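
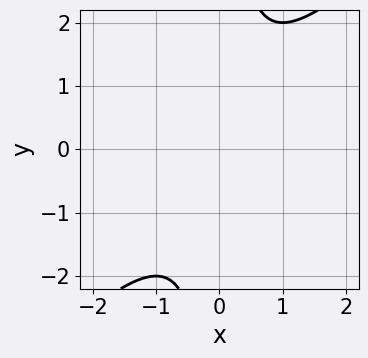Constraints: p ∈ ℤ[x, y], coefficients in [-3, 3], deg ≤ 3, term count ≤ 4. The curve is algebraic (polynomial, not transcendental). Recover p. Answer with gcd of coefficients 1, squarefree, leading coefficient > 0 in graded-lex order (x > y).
x^2 - x*y + 1

deg p = 2. No degree-1 curve has this shape.
Reading off the gridlines: no y-intercept at any integer in the box; it misses every integer gridline on the x-axis.
The integer polynomial consistent with all of this is the stated p.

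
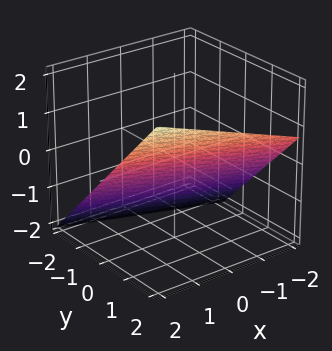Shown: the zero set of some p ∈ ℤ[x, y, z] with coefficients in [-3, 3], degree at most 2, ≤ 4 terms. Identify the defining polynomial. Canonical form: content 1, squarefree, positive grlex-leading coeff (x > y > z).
(a) The degree is 1 — the surface is flat (a plane).
(b) From the axis intercepts and sections: it crosses the x-axis at the gridline x = 2.
(c) The integer polynomial consistent with all of this is the stated p.

x + 3*y - 3*z - 2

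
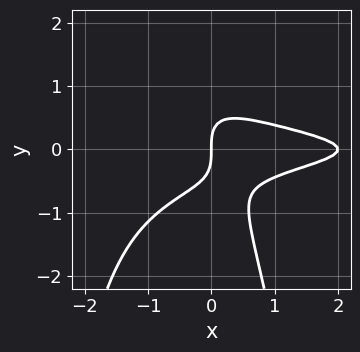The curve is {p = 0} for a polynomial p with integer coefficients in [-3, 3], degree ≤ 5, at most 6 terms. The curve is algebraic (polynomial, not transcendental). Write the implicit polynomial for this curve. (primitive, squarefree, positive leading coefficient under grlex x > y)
deg p = 4. No degree-3 curve has this shape.
From the axis intercepts and sections: among the integer gridlines, it crosses the x-axis at x ∈ {0, 2}; it meets the y-axis at y = 0 (among the integer gridlines).
Putting this together gives p.

3*x^2*y^2 + 3*x*y^2 + 2*y^3 + x^2 - 2*x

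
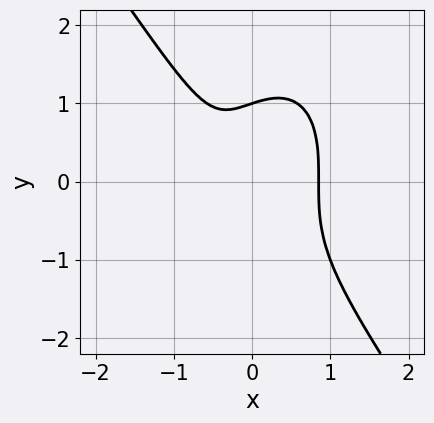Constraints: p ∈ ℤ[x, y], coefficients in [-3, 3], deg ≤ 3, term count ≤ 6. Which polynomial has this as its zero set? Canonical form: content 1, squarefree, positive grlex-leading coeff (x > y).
3*x^3 + y^3 - x - 1

1. deg p = 3. The shape is more complex than any degree-2 curve.
2. Checking where it meets the axes: one y-axis crossing is at y = 1.
3. Matching integer coefficients to the picture gives p.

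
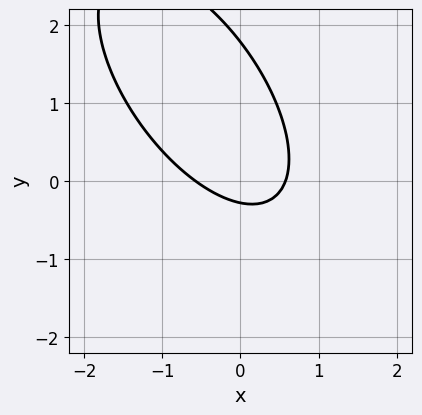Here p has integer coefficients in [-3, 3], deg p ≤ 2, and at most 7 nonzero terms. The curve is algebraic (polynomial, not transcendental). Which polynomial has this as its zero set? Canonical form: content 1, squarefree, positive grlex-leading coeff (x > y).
(a) Degree: a generic line meets the curve in up to 2 points, so deg p = 2.
(b) Solving for integer coefficients yields p as stated.

3*x^2 + 3*x*y + 2*y^2 - 3*y - 1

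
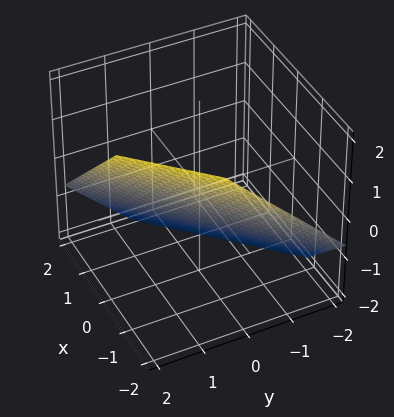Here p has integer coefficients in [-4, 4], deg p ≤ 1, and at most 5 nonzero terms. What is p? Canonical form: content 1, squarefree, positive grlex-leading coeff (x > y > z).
3*x - 3*y + 3*z + 2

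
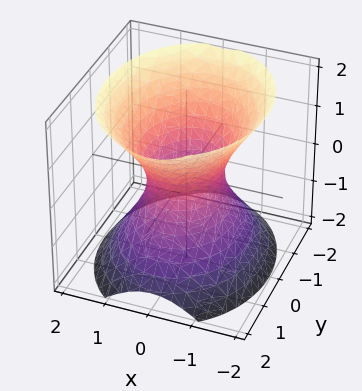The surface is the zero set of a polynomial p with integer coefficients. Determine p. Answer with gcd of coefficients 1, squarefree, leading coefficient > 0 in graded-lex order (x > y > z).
(a) deg p = 2. An hourglass — one-sheet hyperboloid; a quadric.
(b) Symmetries: it's symmetric under y → −y, forcing even powers of y; the z ↦ −z reflection is a symmetry, so z appears only in even powers; mirror symmetry x ↦ −x ⇒ only even powers of x.
(c) Observable constraints: the surface avoids every integer z-axis point in the box; the y-axis gridline crossings are at y ∈ {-1, 1}.
(d) Together with the visible shape, these determine p as stated.

3*x^2 + 2*y^2 - 2*z^2 - 2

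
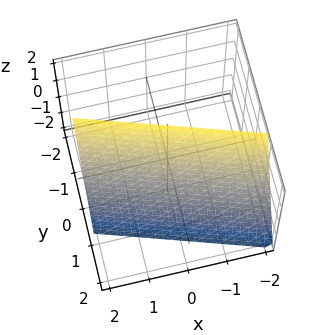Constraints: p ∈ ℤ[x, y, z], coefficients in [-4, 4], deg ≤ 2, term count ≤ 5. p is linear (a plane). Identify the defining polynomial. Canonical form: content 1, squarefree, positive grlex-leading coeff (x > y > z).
x + 3*y + z - 2

The degree is 1 — the surface is flat (a plane).
From the visible intercepts: it meets the x-axis at x = 2 (among the integer gridlines); it crosses the z-axis at the gridline z = 2.
Together with the visible shape, these determine p as stated.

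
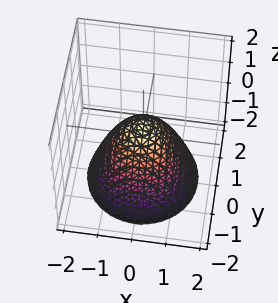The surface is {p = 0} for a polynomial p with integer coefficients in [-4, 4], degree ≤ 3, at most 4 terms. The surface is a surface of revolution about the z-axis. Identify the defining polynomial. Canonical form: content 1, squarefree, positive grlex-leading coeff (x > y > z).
(a) The degree is 2 — no degree-1 surface has this shape.
(b) By symmetry, the z-axis is an axis of rotation, so x and y enter only as x² + y².
(c) Checking where it meets the axes: a circular section at z = -1 has radius between 1 and 2.
(d) Fitting integer coefficients to these (and the overall shape) gives p.

2*x^2 + 2*y^2 + 2*z - 1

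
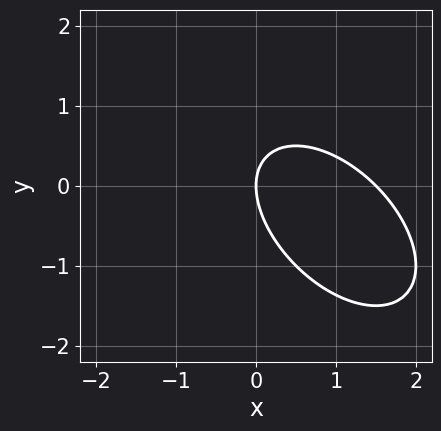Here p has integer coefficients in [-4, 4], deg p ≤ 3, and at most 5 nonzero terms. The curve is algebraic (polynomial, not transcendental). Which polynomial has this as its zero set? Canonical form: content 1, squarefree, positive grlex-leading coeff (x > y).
2*x^2 + 2*x*y + 2*y^2 - 3*x

(a) Degree: the shape is more complex than any degree-1 curve, so deg p = 2.
(b) Observable constraints: it meets the y-axis at y = 0 (among the integer gridlines); it crosses the x-axis at the gridline x = 0.
(c) Assembling these constraints gives the stated polynomial.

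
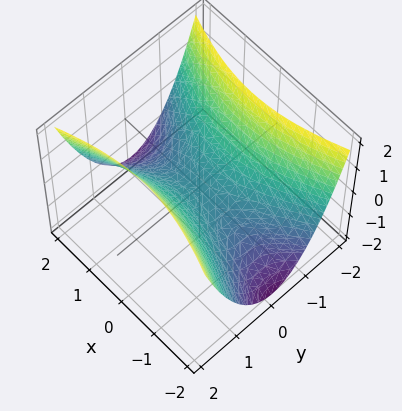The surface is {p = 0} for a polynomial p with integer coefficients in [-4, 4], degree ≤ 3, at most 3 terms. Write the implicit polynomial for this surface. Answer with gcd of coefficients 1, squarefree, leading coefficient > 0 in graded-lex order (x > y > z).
x^2 - 3*y^2 + 3*z

deg p = 2. A hyperbolic paraboloid; a quadric.
Symmetries: it's symmetric under y → −y, forcing even powers of y; the x ↦ −x reflection is a symmetry, so x appears only in even powers.
Against the integer gridlines: one y-axis crossing is at y = 0; one x-axis crossing is at x = 0; it meets the z-axis at z = 0 (among the integer gridlines).
Fitting integer coefficients to these (and the overall shape) gives p.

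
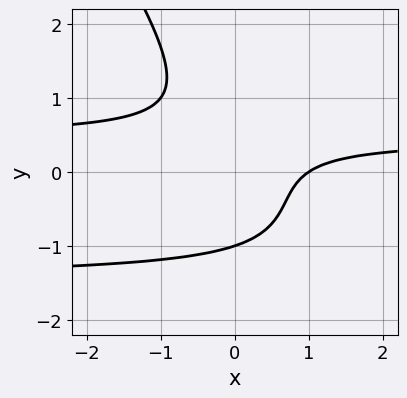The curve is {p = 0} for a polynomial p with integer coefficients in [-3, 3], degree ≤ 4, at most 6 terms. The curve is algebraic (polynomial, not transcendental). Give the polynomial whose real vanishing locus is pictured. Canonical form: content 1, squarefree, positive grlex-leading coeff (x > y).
3*x*y^2 + 2*y^3 + 3*x*y - 2*x + 2

First, deg p = 3.
Then, against the integer gridlines: one y-axis crossing is at y = -1; one x-axis crossing is at x = 1.
Finally, matching integer coefficients to the picture gives p.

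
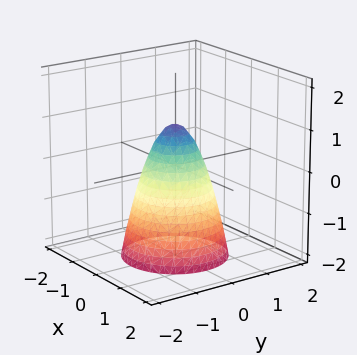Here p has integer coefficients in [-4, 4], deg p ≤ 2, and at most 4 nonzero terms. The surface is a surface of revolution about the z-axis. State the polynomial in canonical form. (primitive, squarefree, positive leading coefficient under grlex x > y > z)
2*x^2 + 2*y^2 + z - 1

1. The degree is 2 — no degree-1 surface has this shape.
2. Symmetry: the surface is invariant under rotation about z: p = q(x² + y², z).
3. Observable constraints: it crosses the z-axis at the gridline z = 1; a circular section at z = -1 has radius exactly 1.
4. Matching integer coefficients to the picture gives p.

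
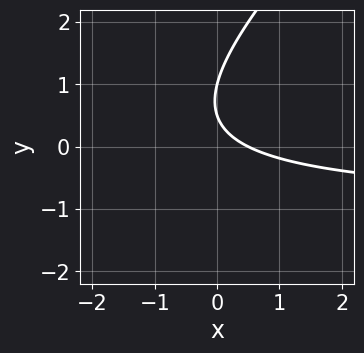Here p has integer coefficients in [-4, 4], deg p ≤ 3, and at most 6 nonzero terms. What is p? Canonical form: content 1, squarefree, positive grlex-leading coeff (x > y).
First, degree: the shape is more complex than any degree-1 curve, so deg p = 2.
Then, checking where it meets the axes: one y-axis crossing is at y = 1.
Finally, matching integer coefficients to the picture gives p.

2*x*y - 2*y^2 + 2*x + 3*y - 1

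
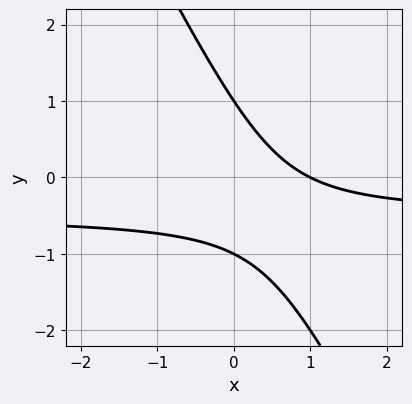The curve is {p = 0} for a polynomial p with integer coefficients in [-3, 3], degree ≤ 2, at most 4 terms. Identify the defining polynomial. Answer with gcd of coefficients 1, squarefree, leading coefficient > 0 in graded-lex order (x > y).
2*x*y + y^2 + x - 1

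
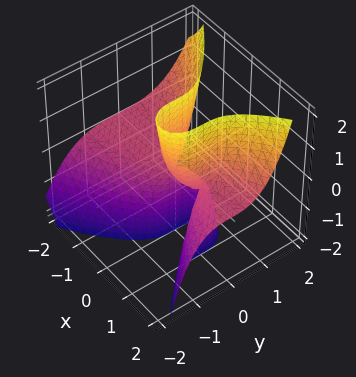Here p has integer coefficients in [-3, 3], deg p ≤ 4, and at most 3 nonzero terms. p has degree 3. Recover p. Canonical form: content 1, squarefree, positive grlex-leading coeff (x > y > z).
x^2*z - y^3 - x*z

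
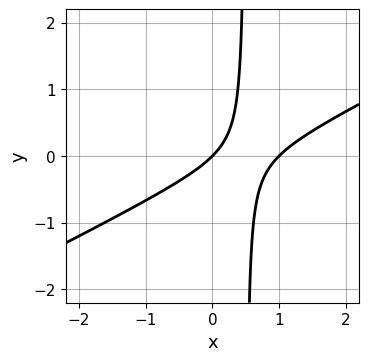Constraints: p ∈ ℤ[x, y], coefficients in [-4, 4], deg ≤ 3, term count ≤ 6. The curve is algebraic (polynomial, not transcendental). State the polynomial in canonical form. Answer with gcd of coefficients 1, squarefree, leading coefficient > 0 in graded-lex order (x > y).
1. The degree is 2 — no degree-1 curve has this shape.
2. From the visible intercepts: one y-axis crossing is at y = 0; the x-axis gridline crossings are at x ∈ {0, 1}.
3. Putting this together gives p.

x^2 - 2*x*y - x + y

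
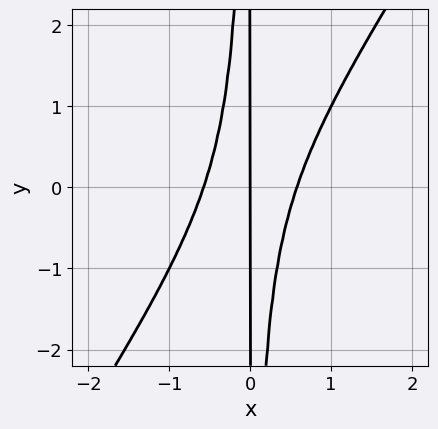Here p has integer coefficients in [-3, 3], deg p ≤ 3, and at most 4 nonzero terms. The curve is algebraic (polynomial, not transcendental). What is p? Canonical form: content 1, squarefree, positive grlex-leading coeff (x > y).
3*x^3 - 2*x^2*y - x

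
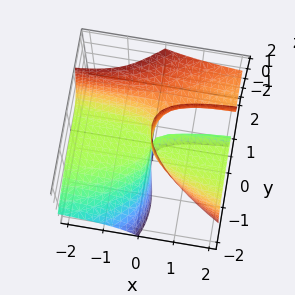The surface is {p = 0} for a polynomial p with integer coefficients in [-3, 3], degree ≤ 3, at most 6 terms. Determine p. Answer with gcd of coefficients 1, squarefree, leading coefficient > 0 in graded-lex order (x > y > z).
(a) The degree is 3 — a generic line meets the surface in up to 3 points.
(b) Checking where it meets the axes: it meets the y-axis at y = 0 (among the integer gridlines); every point of the x-axis in the box is on the surface.
(c) Putting this together gives p. Check: (0, 0, 1) on the z-axis lies on the surface, and p(0, 0, 1) = 0. ✓

3*x*y*z - 2*y^3 + 2*y^2*z - 3*x*z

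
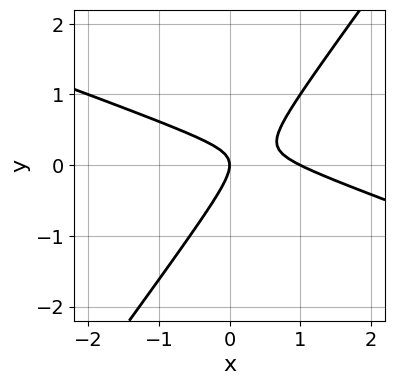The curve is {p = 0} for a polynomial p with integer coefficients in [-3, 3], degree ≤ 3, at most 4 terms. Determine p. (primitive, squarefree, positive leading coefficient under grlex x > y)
x^2 + 2*x*y - 2*y^2 - x

1. The degree is 2 — a generic line meets the curve in up to 2 points.
2. From the axis intercepts and sections: one y-axis crossing is at y = 0; among the integer gridlines, it crosses the x-axis at x ∈ {0, 1}.
3. The integer polynomial consistent with all of this is the stated p.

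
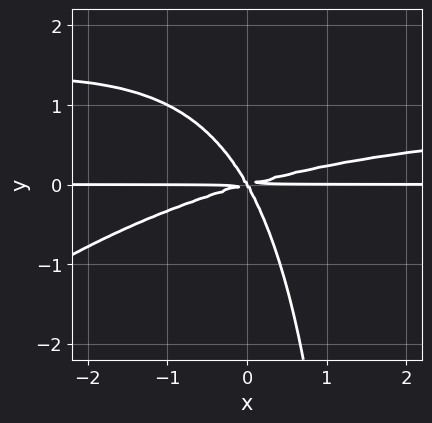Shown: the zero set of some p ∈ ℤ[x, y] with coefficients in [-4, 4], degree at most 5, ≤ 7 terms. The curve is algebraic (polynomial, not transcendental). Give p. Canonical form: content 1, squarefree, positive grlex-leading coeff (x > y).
x^2*y^2 - x*y^3 - x^2*y + 3*x*y^2 + 2*y^3

deg p = 4.
Observable constraints: it meets the y-axis at y = 0 (among the integer gridlines); every point of the x-axis in the box is on the curve.
Matching integer coefficients to the picture gives p.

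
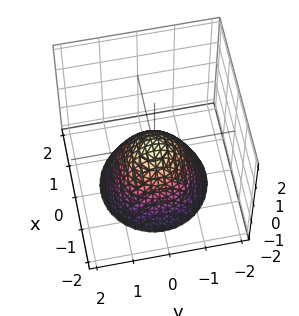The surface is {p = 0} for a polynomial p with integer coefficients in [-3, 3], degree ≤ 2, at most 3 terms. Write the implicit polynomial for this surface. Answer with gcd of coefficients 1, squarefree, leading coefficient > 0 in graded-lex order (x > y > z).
Degree: a paraboloid; a quadric, so deg p = 2.
Symmetries: rotational symmetry about the z-axis ⇒ p depends on x, y only through x² + y².
Observable constraints: a circular section at z = -2 has radius between 1 and 2; it crosses the y-axis at the gridline y = 0; it crosses the z-axis at the gridline z = 0; one x-axis crossing is at x = 0.
Fitting integer coefficients to these (and the overall shape) gives p.

x^2 + y^2 + z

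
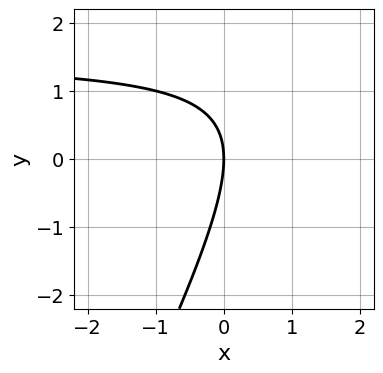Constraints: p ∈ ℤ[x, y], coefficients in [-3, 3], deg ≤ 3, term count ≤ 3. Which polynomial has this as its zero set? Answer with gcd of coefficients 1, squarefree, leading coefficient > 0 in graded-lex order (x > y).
(a) Degree: no degree-1 curve has this shape, so deg p = 2.
(b) Observable constraints: it meets the y-axis at y = 0 (among the integer gridlines); one x-axis crossing is at x = 0.
(c) Solving for integer coefficients yields p as stated.

2*x*y - y^2 - 3*x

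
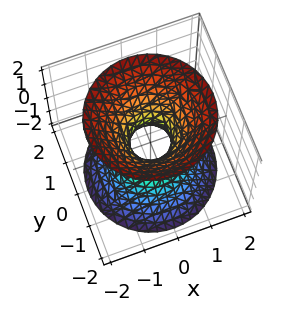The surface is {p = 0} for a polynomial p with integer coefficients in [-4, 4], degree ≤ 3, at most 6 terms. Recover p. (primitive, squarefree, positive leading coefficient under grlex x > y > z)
3*x^2 + 3*y^2 - 2*z^2 - 1

1. Degree: one connected sheet with a waist; a quadric, so deg p = 2.
2. Symmetries: it's symmetric under z → −z, forcing even powers of z; every cross-section ⟂ z is a circle, so x, y appear only via x² + y².
3. From the visible intercepts: no z-intercept at any integer in the box; a circular section at z = -2 has radius between 1 and 2.
4. Fitting integer coefficients to these (and the overall shape) gives p.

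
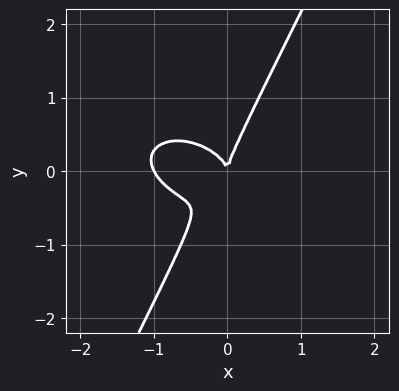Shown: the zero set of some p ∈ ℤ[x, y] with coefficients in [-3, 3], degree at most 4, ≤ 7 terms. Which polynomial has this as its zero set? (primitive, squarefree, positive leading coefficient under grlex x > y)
deg p = 3. No degree-2 curve has this shape.
Observable constraints: one y-axis crossing is at y = 0; among the integer gridlines, it crosses the x-axis at x ∈ {-1, 0}.
Matching integer coefficients to the picture gives p.

2*x^3 + x^2*y + 3*x*y^2 - 2*y^3 + 2*x^2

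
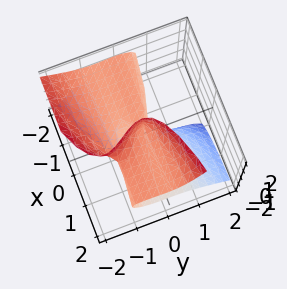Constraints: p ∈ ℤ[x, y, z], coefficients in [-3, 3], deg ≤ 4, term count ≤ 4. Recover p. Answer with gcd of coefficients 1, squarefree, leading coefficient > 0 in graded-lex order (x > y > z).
x*z^2 - y^3 - y^2*z - x*z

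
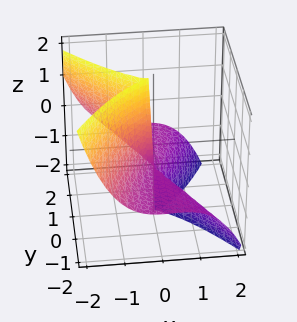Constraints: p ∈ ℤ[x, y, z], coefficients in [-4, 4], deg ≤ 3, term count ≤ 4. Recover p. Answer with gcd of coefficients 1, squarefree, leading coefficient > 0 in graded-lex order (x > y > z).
3*x^3 + x^2*y + 3*y^2*z + 2*y^2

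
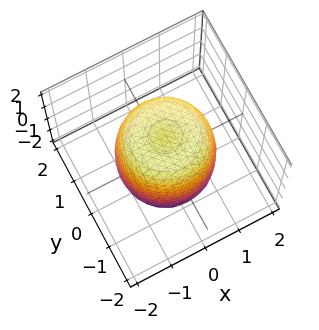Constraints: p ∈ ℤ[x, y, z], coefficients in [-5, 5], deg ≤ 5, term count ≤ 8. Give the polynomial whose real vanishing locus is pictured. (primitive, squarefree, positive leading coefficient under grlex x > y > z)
2*x^4 + 4*x^2*y^2 + 2*y^4 - 2*x^2 - 2*y^2 + z^2 - 2

First, the degree is 4 — no degree-3 surface has this shape.
Then, symmetry: the surface is invariant under rotation about z: p = q(x² + y², z).
Then, observable constraints: a circular section at z = 1 has radius between 1 and 2.
Finally, assembling these constraints gives the stated polynomial.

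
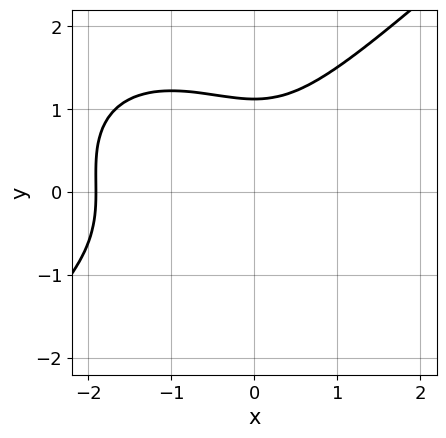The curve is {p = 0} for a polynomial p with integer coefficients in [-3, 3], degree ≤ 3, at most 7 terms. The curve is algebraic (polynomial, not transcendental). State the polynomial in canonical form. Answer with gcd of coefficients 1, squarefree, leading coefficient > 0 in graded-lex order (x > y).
2*x^3 - 3*y^3 + 3*x^2 + y^2 + 3

First, the degree is 3 — the shape is more complex than any degree-2 curve.
Finally, solving for integer coefficients yields p as stated.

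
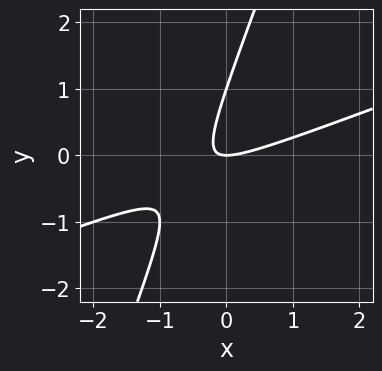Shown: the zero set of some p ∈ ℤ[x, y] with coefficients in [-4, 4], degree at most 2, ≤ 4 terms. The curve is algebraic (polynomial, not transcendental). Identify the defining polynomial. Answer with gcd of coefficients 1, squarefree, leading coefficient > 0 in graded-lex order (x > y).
x^2 - 3*x*y + y^2 - y

(a) The degree is 2 — no degree-1 curve has this shape.
(b) Against the integer gridlines: among the integer gridlines, it crosses the y-axis at y ∈ {0, 1}; it meets the x-axis at x = 0 (among the integer gridlines).
(c) Solving for integer coefficients yields p as stated.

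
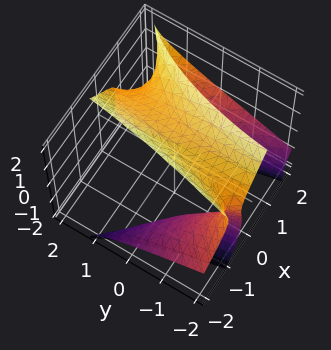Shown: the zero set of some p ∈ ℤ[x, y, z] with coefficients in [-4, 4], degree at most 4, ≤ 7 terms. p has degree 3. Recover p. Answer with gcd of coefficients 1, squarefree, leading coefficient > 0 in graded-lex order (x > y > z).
x^3 - 3*x^2*z + z^3 + 3*x*y - 3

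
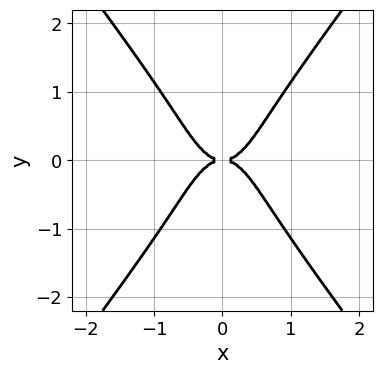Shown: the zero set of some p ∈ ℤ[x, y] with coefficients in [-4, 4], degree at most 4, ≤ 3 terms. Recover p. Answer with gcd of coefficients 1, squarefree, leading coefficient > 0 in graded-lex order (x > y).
3*x^4 - y^4 - y^2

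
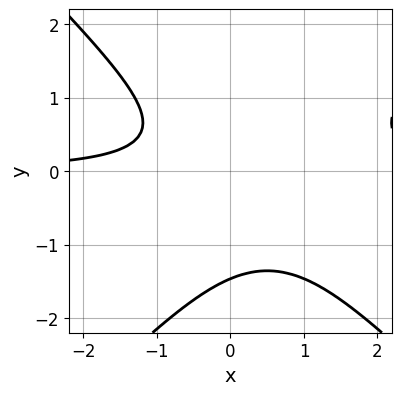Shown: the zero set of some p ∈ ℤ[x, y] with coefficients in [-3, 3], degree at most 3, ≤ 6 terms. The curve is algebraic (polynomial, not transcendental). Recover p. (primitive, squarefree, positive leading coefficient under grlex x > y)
x^2*y - y^3 - x*y - y^2 - 1

(a) Degree: no degree-2 curve has this shape, so deg p = 3.
(b) From the visible intercepts: it misses every integer gridline on the x-axis.
(c) The integer polynomial consistent with all of this is the stated p.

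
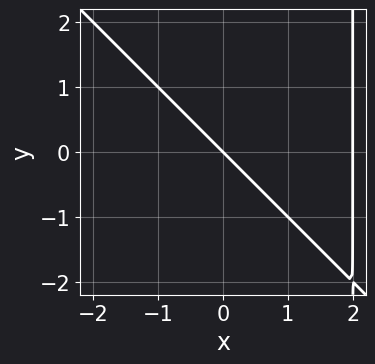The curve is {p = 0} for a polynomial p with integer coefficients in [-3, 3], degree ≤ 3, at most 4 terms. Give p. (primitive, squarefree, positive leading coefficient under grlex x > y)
x^2 + x*y - 2*x - 2*y

deg p = 2. No degree-1 curve has this shape.
From the axis intercepts and sections: it meets the y-axis at y = 0 (among the integer gridlines); among the integer gridlines, it crosses the x-axis at x ∈ {0, 2}.
Together with the visible shape, these determine p as stated.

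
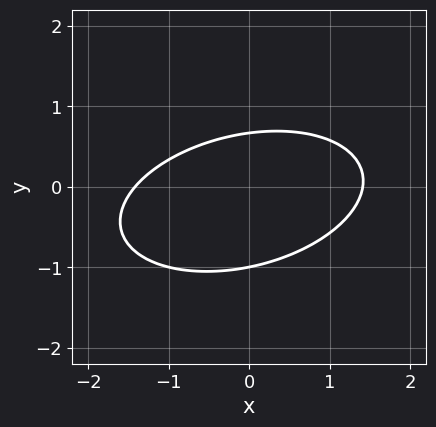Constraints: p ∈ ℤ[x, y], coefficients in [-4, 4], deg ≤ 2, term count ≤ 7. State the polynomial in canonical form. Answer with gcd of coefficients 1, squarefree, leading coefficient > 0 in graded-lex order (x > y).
1. Degree: a generic line meets the curve in up to 2 points, so deg p = 2.
2. Reading off the gridlines: it crosses the y-axis at the gridline y = -1.
3. Fitting integer coefficients to these (and the overall shape) gives p.

x^2 - x*y + 3*y^2 + y - 2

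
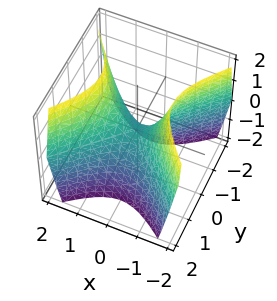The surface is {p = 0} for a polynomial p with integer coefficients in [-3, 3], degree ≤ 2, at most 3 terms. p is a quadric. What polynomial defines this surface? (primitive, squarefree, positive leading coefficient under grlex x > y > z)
1. The degree is 2 — a hyperbolic paraboloid; a quadric.
2. Symmetries: the x ↦ −x reflection is a symmetry, so x appears only in even powers; mirror symmetry y ↦ −y ⇒ only even powers of y.
3. Checking where it meets the axes: it meets the x-axis at x = 0 (among the integer gridlines); it meets the z-axis at z = 0 (among the integer gridlines).
4. Together with the visible shape, these determine p as stated.

3*x^2 - 3*y^2 - 2*z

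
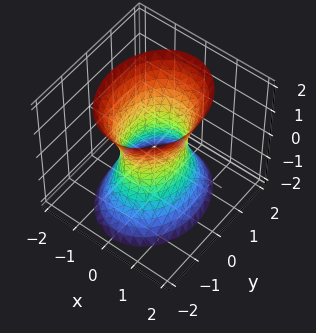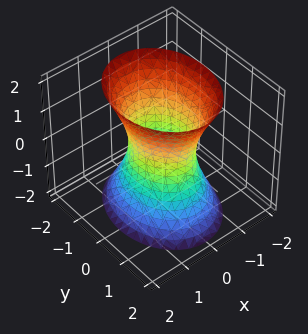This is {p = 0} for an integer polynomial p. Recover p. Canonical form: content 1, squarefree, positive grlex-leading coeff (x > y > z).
First, degree: one connected sheet with a waist; a quadric, so deg p = 2.
Then, symmetries: it's symmetric under y → −y, forcing even powers of y; mirror symmetry x ↦ −x ⇒ only even powers of x; mirror symmetry z ↦ −z ⇒ only even powers of z.
Then, checking where it meets the axes: the surface avoids every integer z-axis point in the box; among the integer gridlines, it crosses the y-axis at y ∈ {-1, 1}.
Finally, solving for integer coefficients yields p as stated.

3*x^2 + 2*y^2 - z^2 - 2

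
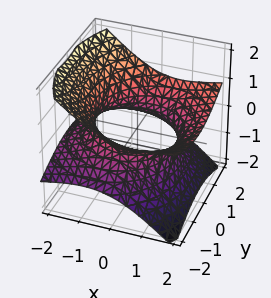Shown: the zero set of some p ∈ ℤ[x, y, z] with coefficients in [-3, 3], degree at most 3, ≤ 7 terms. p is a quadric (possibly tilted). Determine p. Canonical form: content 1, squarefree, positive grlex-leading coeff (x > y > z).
x^2 - 2*x*z + y^2 - 3*z^2 - 2

1. deg p = 2. No degree-1 surface has this shape.
2. Observable constraints: it misses every integer gridline on the z-axis.
3. These observations pin down the coefficients.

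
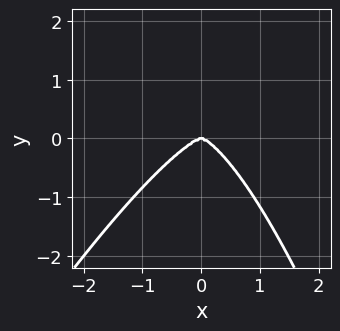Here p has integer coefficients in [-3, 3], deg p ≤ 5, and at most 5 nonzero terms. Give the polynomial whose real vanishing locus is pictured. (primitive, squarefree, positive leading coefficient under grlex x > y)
First, deg p = 4.
Next, observable constraints: it crosses the y-axis at the gridline y = 0; one x-axis crossing is at x = 0.
Finally, fitting integer coefficients to these (and the overall shape) gives p.

2*x^4 - x^3*y + 2*y^3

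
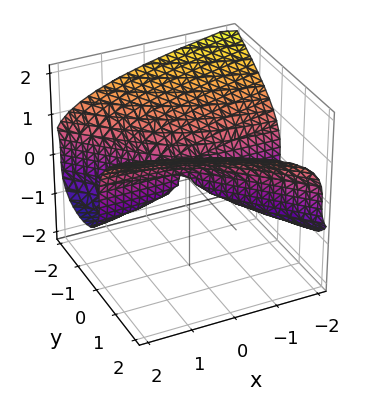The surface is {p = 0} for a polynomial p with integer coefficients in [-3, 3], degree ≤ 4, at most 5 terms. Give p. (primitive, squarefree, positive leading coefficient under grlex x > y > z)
(a) Degree: the shape is more complex than any degree-2 surface, so deg p = 3.
(b) Checking where it meets the axes: it crosses the y-axis at the gridline y = 0; every point of the x-axis in the box is on the surface; one z-axis crossing is at z = 0.
(c) These observations pin down the coefficients.

z^3 - x*y - y^2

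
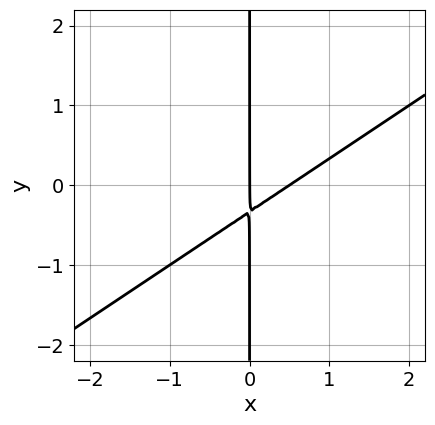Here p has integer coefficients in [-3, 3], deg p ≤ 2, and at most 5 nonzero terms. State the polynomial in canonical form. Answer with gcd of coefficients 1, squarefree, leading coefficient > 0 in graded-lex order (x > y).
2*x^2 - 3*x*y - x

(a) Degree: no degree-1 curve has this shape, so deg p = 2.
(b) Checking where it meets the axes: the visible y-axis segment lies entirely on the curve; it crosses the x-axis at the gridline x = 0.
(c) Fitting integer coefficients to these (and the overall shape) gives p.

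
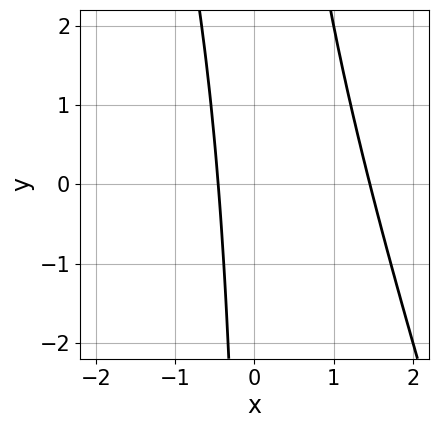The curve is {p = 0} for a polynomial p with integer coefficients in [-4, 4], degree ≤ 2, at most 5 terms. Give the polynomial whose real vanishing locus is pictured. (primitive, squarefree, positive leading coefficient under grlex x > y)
1. The degree is 2 — no degree-1 curve has this shape.
2. Reading off the gridlines: it misses every integer gridline on the y-axis.
3. Solving for integer coefficients yields p as stated.

3*x^2 + x*y - 3*x - 2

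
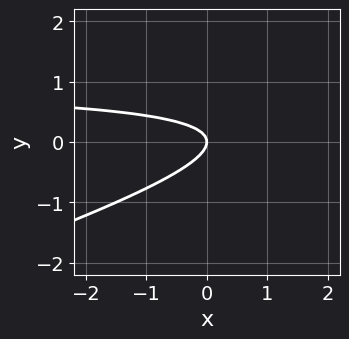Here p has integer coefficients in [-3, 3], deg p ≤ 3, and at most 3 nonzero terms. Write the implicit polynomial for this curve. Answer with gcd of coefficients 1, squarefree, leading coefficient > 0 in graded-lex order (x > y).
x*y - 3*y^2 - x

deg p = 2.
Against the integer gridlines: it crosses the y-axis at the gridline y = 0; it crosses the x-axis at the gridline x = 0.
These observations pin down the coefficients.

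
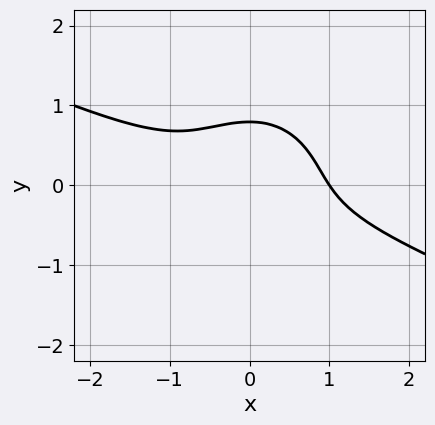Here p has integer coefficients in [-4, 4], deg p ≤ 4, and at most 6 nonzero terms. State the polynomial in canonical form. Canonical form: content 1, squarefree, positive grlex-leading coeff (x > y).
x^3 + 2*x^2*y + 2*y^3 - 1

First, deg p = 3. No degree-2 curve has this shape.
Next, checking where it meets the axes: it crosses the x-axis at the gridline x = 1.
Finally, matching integer coefficients to the picture gives p.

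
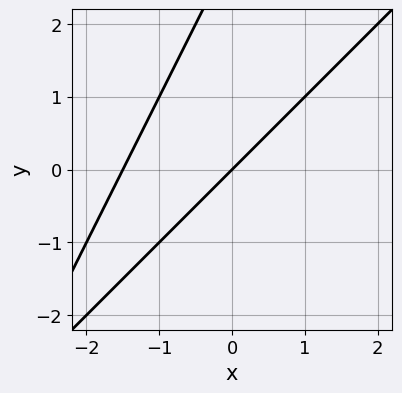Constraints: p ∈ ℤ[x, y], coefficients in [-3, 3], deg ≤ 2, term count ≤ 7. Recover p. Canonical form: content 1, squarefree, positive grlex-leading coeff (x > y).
1. Degree: the shape is more complex than any degree-1 curve, so deg p = 2.
2. Checking where it meets the axes: one x-axis crossing is at x = 0; one y-axis crossing is at y = 0.
3. Together with the visible shape, these determine p as stated.

2*x^2 - 3*x*y + y^2 + 3*x - 3*y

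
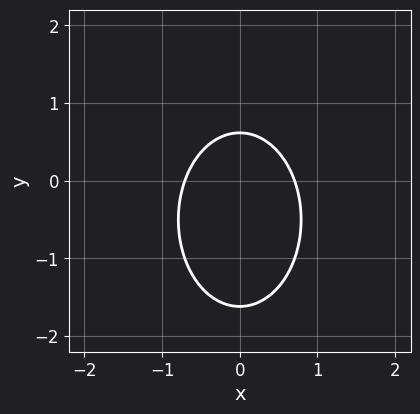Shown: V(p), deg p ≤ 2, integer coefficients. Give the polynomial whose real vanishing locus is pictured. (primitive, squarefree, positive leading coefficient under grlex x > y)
2*x^2 + y^2 + y - 1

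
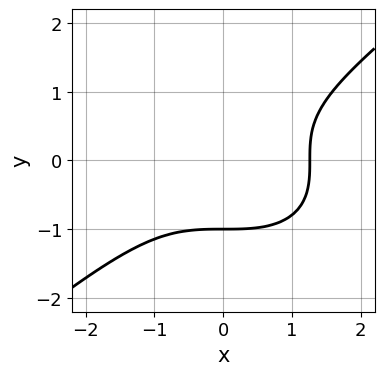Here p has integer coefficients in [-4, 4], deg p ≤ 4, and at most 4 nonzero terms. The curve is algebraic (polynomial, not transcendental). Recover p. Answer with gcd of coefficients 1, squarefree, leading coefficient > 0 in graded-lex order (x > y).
x^3 - 2*y^3 - 2

The degree is 3 — the shape is more complex than any degree-2 curve.
Reading off the gridlines: one y-axis crossing is at y = -1.
Putting this together gives p.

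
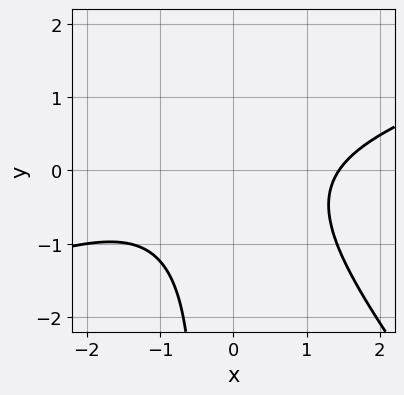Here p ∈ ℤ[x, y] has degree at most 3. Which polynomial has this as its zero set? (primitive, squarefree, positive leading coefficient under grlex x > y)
1. The degree is 3 — a generic line meets the curve in up to 3 points.
2. Observable constraints: it misses every integer gridline on the y-axis.
3. Putting this together gives p.

x^3 - 2*x^2*y - 2*x*y^2 - y^2 - 3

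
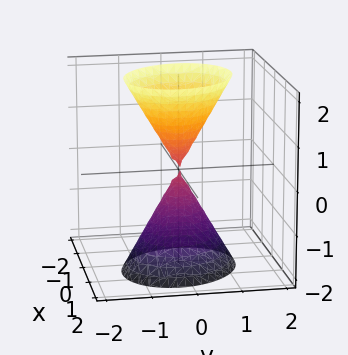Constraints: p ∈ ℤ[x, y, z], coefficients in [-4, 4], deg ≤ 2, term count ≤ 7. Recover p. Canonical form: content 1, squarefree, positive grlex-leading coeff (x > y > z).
The picture has 2 separate pieces. They look like related sheets of one shape, so recover p as a whole.
deg p = 2. The shape is more complex than any degree-1 surface.
Against the integer gridlines: one y-axis crossing is at y = 0; one z-axis crossing is at z = 0; it meets the x-axis at x = 0 (among the integer gridlines).
These observations pin down the coefficients.

3*x^2 + x*y + x*z + 3*y^2 - z^2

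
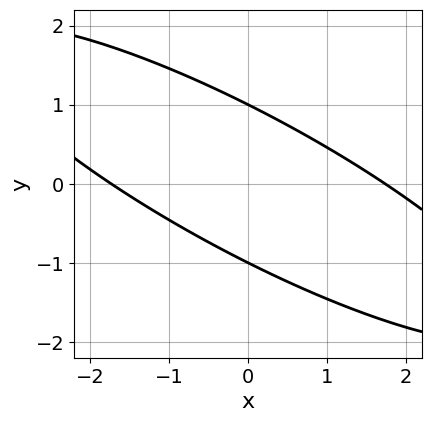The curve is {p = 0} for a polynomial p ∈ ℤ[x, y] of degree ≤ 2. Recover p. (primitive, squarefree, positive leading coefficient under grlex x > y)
deg p = 2. No degree-1 curve has this shape.
From the axis intercepts and sections: among the integer gridlines, it crosses the y-axis at y ∈ {-1, 1}.
Matching integer coefficients to the picture gives p.

x^2 + 3*x*y + 3*y^2 - 3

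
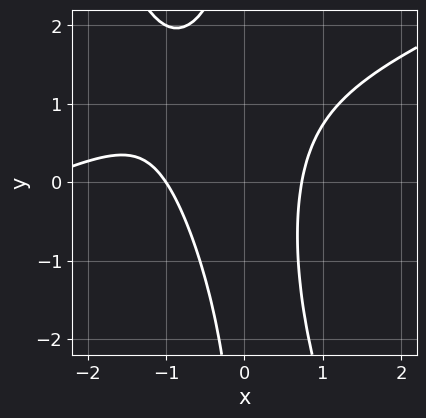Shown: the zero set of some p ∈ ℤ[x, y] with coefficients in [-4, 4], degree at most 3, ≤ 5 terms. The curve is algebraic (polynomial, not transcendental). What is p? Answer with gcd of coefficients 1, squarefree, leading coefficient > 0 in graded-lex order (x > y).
x^3 - 2*x^2*y - x*y^2 + 3*x^2 - 2

(a) The degree is 3 — no degree-2 curve has this shape.
(b) From the visible intercepts: one x-axis crossing is at x = -1; no y-intercept at any integer in the box.
(c) Solving for integer coefficients yields p as stated.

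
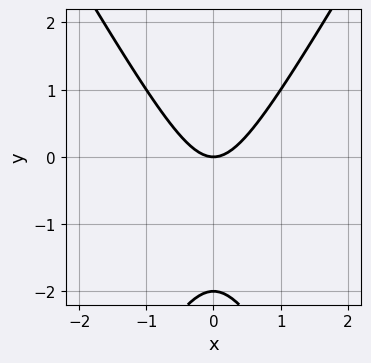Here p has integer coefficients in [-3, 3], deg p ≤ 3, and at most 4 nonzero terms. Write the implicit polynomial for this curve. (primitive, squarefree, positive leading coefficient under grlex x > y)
3*x^2 - y^2 - 2*y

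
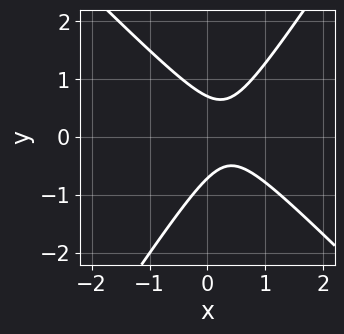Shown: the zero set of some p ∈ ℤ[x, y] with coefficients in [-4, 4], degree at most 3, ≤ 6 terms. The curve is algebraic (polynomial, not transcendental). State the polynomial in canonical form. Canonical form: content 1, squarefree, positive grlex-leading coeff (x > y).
3*x^2 + x*y - 2*y^2 - 2*x + 1

First, the degree is 2 — no degree-1 curve has this shape.
Next, against the integer gridlines: no x-intercept at any integer in the box.
Finally, these observations pin down the coefficients.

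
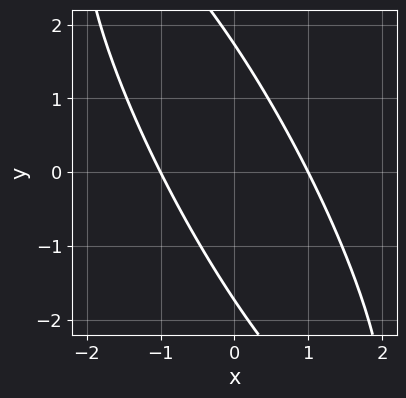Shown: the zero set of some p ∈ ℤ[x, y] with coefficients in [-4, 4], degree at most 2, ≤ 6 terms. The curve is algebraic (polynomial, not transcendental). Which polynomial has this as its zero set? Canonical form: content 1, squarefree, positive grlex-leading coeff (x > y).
3*x^2 + 3*x*y + y^2 - 3

(a) The degree is 2 — a generic line meets the curve in up to 2 points.
(b) From the axis intercepts and sections: among the integer gridlines, it crosses the x-axis at x ∈ {-1, 1}.
(c) Putting this together gives p.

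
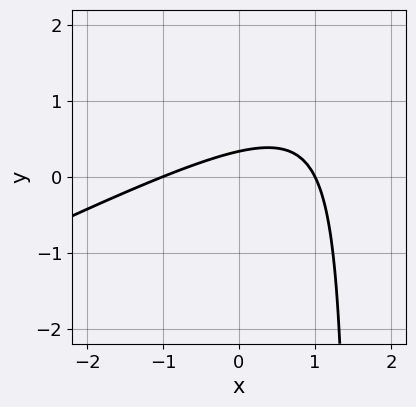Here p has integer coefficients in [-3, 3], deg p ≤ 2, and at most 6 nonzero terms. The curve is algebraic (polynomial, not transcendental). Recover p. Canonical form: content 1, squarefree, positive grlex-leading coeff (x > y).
x^2 - 2*x*y + 3*y - 1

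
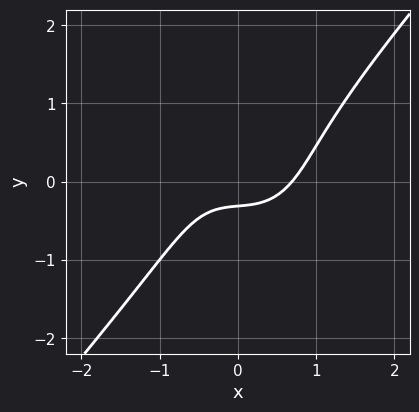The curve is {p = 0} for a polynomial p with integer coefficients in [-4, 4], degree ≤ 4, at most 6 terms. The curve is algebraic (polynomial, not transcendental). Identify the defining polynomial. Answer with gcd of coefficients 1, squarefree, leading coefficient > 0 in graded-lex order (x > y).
1. deg p = 3. The shape is more complex than any degree-2 curve.
2. Solving for integer coefficients yields p as stated.

3*x^3 - 2*y^3 - x*y - 3*y - 1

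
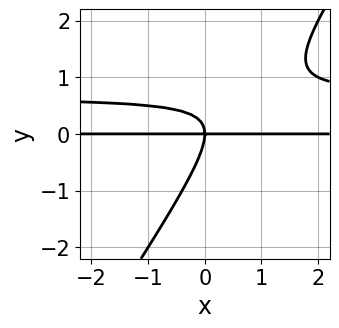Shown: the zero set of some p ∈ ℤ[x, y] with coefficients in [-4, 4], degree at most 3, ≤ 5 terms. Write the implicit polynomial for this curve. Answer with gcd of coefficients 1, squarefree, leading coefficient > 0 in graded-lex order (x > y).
deg p = 3. No degree-2 curve has this shape.
Checking where it meets the axes: it meets the y-axis at y = 0 (among the integer gridlines); the visible x-axis segment lies entirely on the curve.
Assembling these constraints gives the stated polynomial.

3*x*y^2 - 2*y^3 - 2*x*y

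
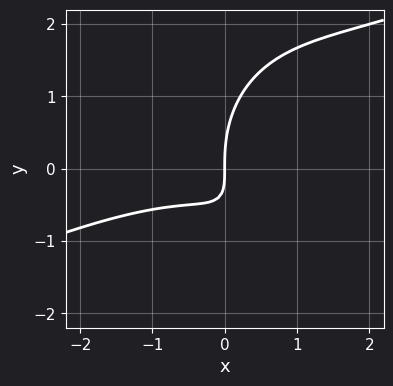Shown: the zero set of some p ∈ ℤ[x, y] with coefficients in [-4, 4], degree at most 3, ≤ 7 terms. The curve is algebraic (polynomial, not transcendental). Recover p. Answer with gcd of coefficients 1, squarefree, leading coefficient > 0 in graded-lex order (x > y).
1. deg p = 3. A generic line meets the curve in up to 3 points.
2. Observable constraints: it meets the y-axis at y = 0 (among the integer gridlines); one x-axis crossing is at x = 0.
3. Solving for integer coefficients yields p as stated.

x^3 - 2*x^2*y - y^3 + 3*x*y + 2*x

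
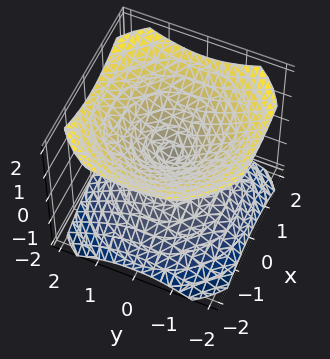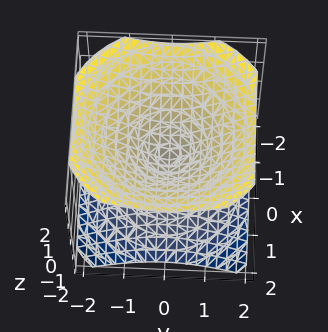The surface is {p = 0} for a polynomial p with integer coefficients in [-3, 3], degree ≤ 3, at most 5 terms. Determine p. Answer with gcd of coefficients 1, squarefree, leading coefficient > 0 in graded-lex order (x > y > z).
2*x^2 + 2*y^2 - 3*z^2

First, I count 2 distinct pieces. They look like related sheets of one shape, so recover p as a whole.
Next, the degree is 2 — a double cone through the origin; a quadric.
Then, symmetries: mirror symmetry z ↦ −z ⇒ only even powers of z; the z-axis is an axis of rotation, so x and y enter only as x² + y².
Then, against the integer gridlines: it meets the x-axis at x = 0 (among the integer gridlines); one z-axis crossing is at z = 0.
Finally, the integer polynomial consistent with all of this is the stated p.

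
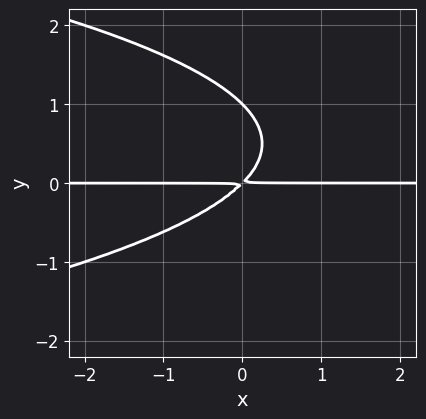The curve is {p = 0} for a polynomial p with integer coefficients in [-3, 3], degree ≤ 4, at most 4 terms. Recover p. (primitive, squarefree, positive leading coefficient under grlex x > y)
1. The degree is 3 — no degree-2 curve has this shape.
2. Against the integer gridlines: one y-axis crossing is at y = 1; every point of the x-axis in the box is on the curve.
3. Matching integer coefficients to the picture gives p.

y^3 + x*y - y^2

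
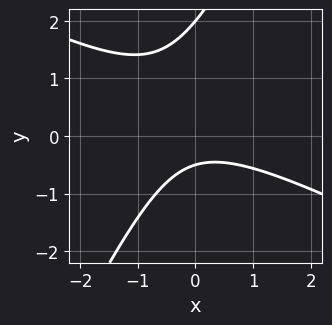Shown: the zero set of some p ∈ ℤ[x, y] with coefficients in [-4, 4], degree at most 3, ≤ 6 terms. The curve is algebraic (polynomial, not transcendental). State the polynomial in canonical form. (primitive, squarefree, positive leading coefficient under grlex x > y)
First, degree: the shape is more complex than any degree-1 curve, so deg p = 2.
Then, reading off the gridlines: the curve avoids every integer x-axis point in the box; it meets the y-axis at y = 2 (among the integer gridlines).
Finally, the integer polynomial consistent with all of this is the stated p.

2*x^2 + 3*x*y - 2*y^2 + 3*y + 2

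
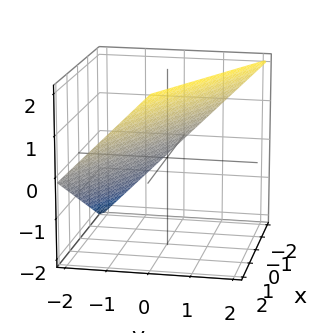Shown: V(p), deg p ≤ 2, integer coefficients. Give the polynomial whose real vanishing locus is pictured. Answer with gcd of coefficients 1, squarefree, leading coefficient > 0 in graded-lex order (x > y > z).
First, deg p = 1. The surface is flat (a plane).
Then, checking where it meets the axes: it meets the y-axis at y = -1 (among the integer gridlines); one z-axis crossing is at z = 1.
Finally, putting this together gives p. Check: (-2, 0, 0) on the x-axis lies on the surface, and p(-2, 0, 0) = 0. ✓

x + 2*y - 2*z + 2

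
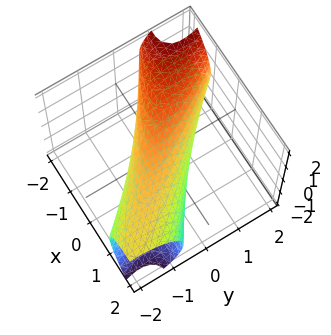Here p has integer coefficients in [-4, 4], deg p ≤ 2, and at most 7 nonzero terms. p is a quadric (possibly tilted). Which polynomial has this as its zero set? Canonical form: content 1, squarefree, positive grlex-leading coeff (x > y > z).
x^2 + 2*x*y + x*z + y^2 + z^2 - 1

1. Degree: no degree-1 surface has this shape, so deg p = 2.
2. From the visible intercepts: the x-axis gridline crossings are at x ∈ {-1, 1}; the y-axis gridline crossings are at y ∈ {-1, 1}; the z-axis gridline crossings are at z ∈ {-1, 1}.
3. Matching integer coefficients to the picture gives p.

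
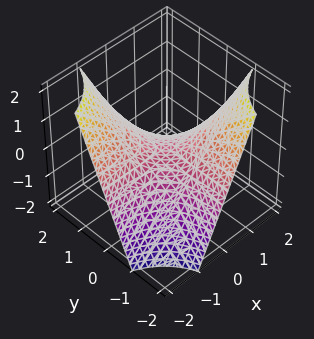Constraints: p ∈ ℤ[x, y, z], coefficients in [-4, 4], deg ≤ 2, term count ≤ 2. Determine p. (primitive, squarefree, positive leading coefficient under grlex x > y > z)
x*y + z

First, the degree is 2 — a saddle surface; a quadric.
Then, against the integer gridlines: every point of the x-axis in the box is on the surface; one z-axis crossing is at z = 0; the visible y-axis segment lies entirely on the surface.
Finally, matching integer coefficients to the picture gives p.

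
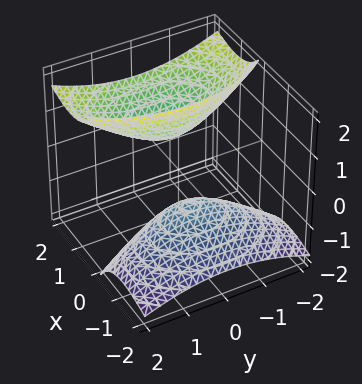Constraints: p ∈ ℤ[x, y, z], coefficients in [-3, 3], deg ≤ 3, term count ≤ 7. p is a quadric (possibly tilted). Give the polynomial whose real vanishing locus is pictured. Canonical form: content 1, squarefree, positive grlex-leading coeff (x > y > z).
2*x^2 - 3*x*z + y^2 - z^2 + 1

(a) There are 2 components. Treating them together as one polynomial.
(b) deg p = 2. The shape is more complex than any degree-1 surface.
(c) From the visible intercepts: among the integer gridlines, it crosses the z-axis at z ∈ {-1, 1}; no y-intercept at any integer in the box; the surface avoids every integer x-axis point in the box.
(d) Together with the visible shape, these determine p as stated.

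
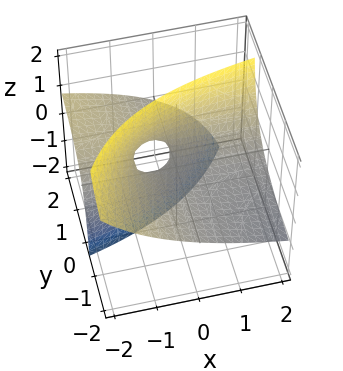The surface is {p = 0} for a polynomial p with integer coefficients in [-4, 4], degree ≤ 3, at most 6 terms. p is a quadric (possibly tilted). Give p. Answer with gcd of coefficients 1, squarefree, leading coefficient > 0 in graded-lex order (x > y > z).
deg p = 2. The shape is more complex than any degree-1 surface.
From the axis intercepts and sections: it meets the z-axis at z = 0 (among the integer gridlines); every point of the y-axis in the box is on the surface; every point of the x-axis in the box is on the surface.
The integer polynomial consistent with all of this is the stated p.

x*y - x*z + 2*y*z - z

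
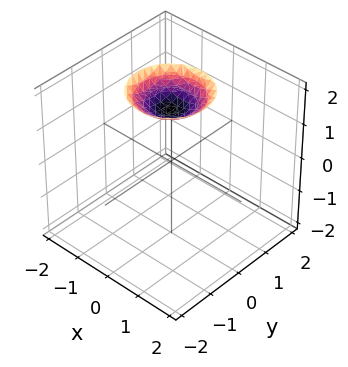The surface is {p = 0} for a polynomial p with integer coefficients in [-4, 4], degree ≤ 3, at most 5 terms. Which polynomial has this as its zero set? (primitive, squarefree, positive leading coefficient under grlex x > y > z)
1. The degree is 2 — a generic line meets the surface in up to 2 points.
2. By symmetry, the z-axis is an axis of rotation, so x and y enter only as x² + y².
3. From the axis intercepts and sections: a circular section at z = 2 has radius exactly 1; no x-intercept at any integer in the box.
4. The integer polynomial consistent with all of this is the stated p.

x^2 + y^2 - 2*z + 3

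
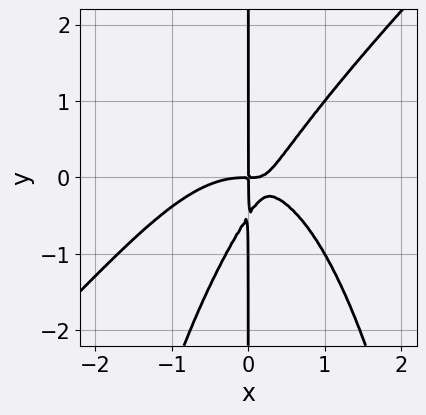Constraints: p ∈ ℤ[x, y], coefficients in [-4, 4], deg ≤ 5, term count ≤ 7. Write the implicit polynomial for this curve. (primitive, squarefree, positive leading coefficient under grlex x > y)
(a) deg p = 4.
(b) Reading off the gridlines: the visible y-axis segment lies entirely on the curve.
(c) Solving for integer coefficients yields p as stated.

2*x^4 - 2*x^3*y + 3*x^2*y - 2*x*y^2 - x*y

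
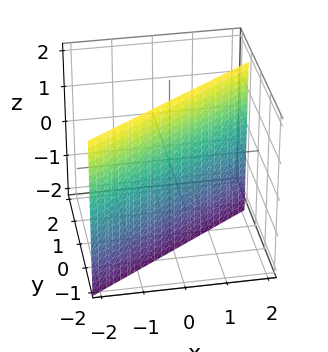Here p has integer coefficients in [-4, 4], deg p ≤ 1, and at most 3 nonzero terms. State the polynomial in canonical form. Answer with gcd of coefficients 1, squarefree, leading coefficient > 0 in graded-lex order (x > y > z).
First, the degree is 1 — every cross-section is a straight line — this is a plane.
Then, reading off the gridlines: the surface avoids every integer z-axis point in the box; it crosses the x-axis at the gridline x = 1.
Finally, the integer polynomial consistent with all of this is the stated p.

2*x - 3*y - 2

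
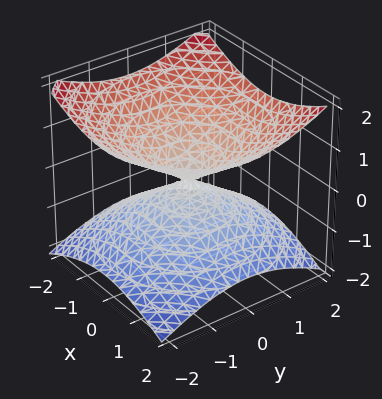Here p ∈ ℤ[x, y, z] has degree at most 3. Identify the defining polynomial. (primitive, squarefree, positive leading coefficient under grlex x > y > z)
x^2 + y^2 - 2*z^2

Degree: a double cone through the origin; a quadric, so deg p = 2.
Symmetries: every cross-section ⟂ z is a circle, so x, y appear only via x² + y²; the z ↦ −z reflection is a symmetry, so z appears only in even powers.
Reading off the gridlines: one z-axis crossing is at z = 0; it meets the y-axis at y = 0 (among the integer gridlines).
These observations pin down the coefficients.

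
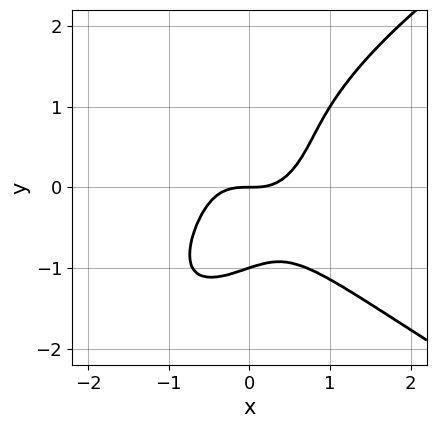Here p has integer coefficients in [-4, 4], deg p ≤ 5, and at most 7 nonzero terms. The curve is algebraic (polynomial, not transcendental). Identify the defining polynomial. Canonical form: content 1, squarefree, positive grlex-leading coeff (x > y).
First, the degree is 4 — the shape is more complex than any degree-3 curve.
Next, from the visible intercepts: it crosses the x-axis at the gridline x = 0; the y-axis gridline crossings are at y ∈ {-1, 0}.
Finally, these observations pin down the coefficients.

x^3*y - 2*x*y^3 + 2*y^4 - 3*x^3 + 2*y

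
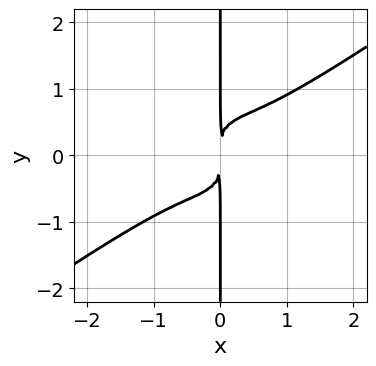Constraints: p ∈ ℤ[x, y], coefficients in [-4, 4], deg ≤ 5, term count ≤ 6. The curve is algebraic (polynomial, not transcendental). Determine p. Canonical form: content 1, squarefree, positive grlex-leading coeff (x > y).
The degree is 4 — a generic line meets the curve in up to 4 points.
Against the integer gridlines: every point of the y-axis in the box is on the curve.
Together with the visible shape, these determine p as stated.

3*x^4 - 2*x^3*y - 2*x^2*y^2 - 2*x*y^3 + 2*x^2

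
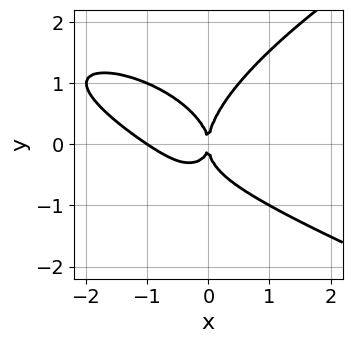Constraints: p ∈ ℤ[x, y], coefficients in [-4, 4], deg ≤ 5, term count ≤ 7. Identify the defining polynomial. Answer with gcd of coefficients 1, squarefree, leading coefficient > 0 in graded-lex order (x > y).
2*y^4 - 2*x^3 - 3*x^2*y - x*y^2 - 2*x^2

1. The degree is 4 — the shape is more complex than any degree-3 curve.
2. From the visible intercepts: the x-axis gridline crossings are at x ∈ {-1, 0}; one y-axis crossing is at y = 0.
3. The integer polynomial consistent with all of this is the stated p.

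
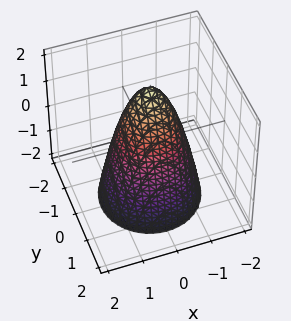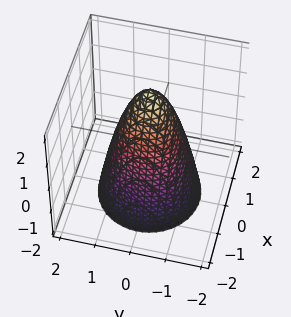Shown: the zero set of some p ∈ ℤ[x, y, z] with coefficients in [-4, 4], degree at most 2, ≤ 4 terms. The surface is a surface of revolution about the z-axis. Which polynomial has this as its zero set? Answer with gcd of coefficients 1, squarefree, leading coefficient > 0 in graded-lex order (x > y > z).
2*x^2 + 2*y^2 + z - 2

First, deg p = 2. The shape is more complex than any degree-1 surface.
Then, symmetry: the surface is invariant under rotation about z: p = q(x² + y², z).
Next, against the integer gridlines: a circular section at z = -1 has radius between 1 and 2; among the integer gridlines, it crosses the x-axis at x ∈ {-1, 1}; one z-axis crossing is at z = 2.
Finally, assembling these constraints gives the stated polynomial. Check: (0, 1, 0) on the y-axis lies on the surface, and p(0, 1, 0) = 0. ✓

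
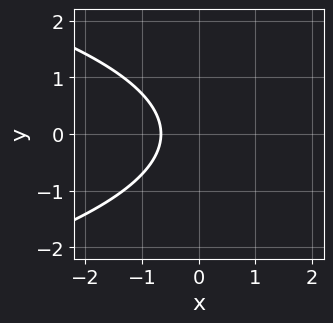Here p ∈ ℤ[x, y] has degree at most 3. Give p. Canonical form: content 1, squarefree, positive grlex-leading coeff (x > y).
2*y^2 + 3*x + 2

The degree is 2 — the shape is more complex than any degree-1 curve.
Symmetries: the y ↦ −y reflection is a symmetry, so y appears only in even powers.
Observable constraints: it misses every integer gridline on the y-axis.
The integer polynomial consistent with all of this is the stated p.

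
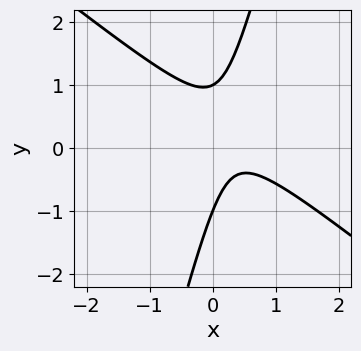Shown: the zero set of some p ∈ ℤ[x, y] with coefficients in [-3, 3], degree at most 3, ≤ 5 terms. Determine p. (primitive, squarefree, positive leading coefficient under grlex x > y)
1. deg p = 2.
2. From the axis intercepts and sections: no x-intercept at any integer in the box; the y-axis gridline crossings are at y ∈ {-1, 1}.
3. Solving for integer coefficients yields p as stated.

3*x^2 + 3*x*y - y^2 - 2*x + 1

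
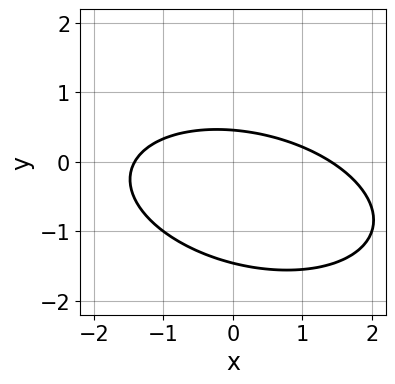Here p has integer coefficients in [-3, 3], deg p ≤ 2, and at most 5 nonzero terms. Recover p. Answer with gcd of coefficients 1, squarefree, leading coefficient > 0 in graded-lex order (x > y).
1. The degree is 2 — no degree-1 curve has this shape.
2. Solving for integer coefficients yields p as stated.

x^2 + x*y + 3*y^2 + 3*y - 2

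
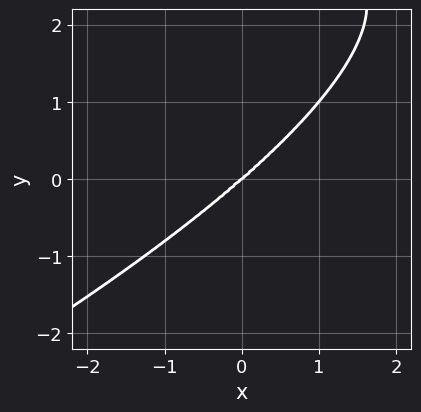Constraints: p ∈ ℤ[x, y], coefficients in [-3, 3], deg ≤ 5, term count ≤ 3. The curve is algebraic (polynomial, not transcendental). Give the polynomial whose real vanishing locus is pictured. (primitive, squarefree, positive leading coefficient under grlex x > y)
y^4 + 2*x^3 - 3*y^3

Degree: no degree-3 curve has this shape, so deg p = 4.
Against the integer gridlines: it meets the y-axis at y = 0 (among the integer gridlines); it meets the x-axis at x = 0 (among the integer gridlines).
Together with the visible shape, these determine p as stated.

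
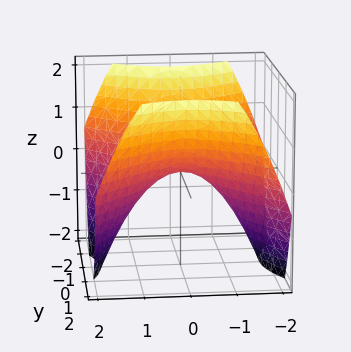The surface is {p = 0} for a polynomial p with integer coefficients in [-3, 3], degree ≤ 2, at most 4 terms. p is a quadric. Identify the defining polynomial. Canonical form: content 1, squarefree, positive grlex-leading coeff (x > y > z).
2*x^2 - 2*y^2 + 3*z

(a) The degree is 2 — a saddle surface; a quadric.
(b) Symmetries: the x ↦ −x reflection is a symmetry, so x appears only in even powers; mirror symmetry y ↦ −y ⇒ only even powers of y.
(c) From the axis intercepts and sections: it meets the x-axis at x = 0 (among the integer gridlines); it meets the z-axis at z = 0 (among the integer gridlines); it meets the y-axis at y = 0 (among the integer gridlines).
(d) Solving for integer coefficients yields p as stated.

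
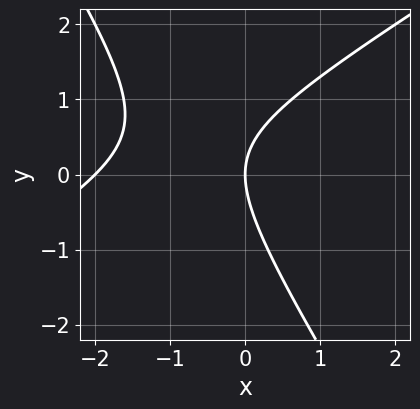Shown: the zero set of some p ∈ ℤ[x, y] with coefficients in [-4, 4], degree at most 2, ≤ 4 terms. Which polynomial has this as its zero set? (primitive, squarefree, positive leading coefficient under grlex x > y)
(a) deg p = 2. A generic line meets the curve in up to 2 points.
(b) From the visible intercepts: one y-axis crossing is at y = 0; the x-axis gridline crossings are at x ∈ {-2, 0}.
(c) These observations pin down the coefficients.

x^2 - x*y - y^2 + 2*x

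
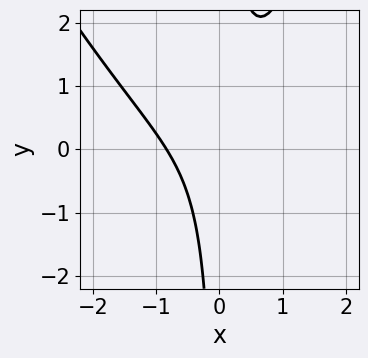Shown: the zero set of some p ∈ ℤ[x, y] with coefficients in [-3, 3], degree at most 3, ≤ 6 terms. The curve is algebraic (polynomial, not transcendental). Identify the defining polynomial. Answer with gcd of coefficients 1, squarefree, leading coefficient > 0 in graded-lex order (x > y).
2*x^3 + x^2*y - 3*x*y + x + 2

Degree: the shape is more complex than any degree-2 curve, so deg p = 3.
Reading off the gridlines: the curve avoids every integer y-axis point in the box.
Fitting integer coefficients to these (and the overall shape) gives p.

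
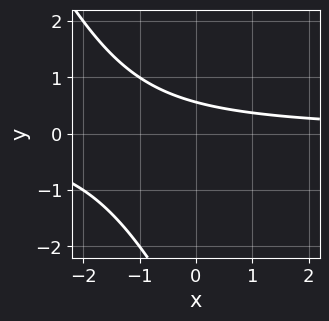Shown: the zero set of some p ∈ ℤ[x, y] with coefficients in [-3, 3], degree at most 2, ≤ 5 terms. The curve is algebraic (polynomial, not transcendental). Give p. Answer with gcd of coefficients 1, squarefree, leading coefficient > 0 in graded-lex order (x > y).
2*x*y + y^2 + 3*y - 2

First, deg p = 2. The shape is more complex than any degree-1 curve.
Next, against the integer gridlines: it misses every integer gridline on the x-axis.
Finally, putting this together gives p.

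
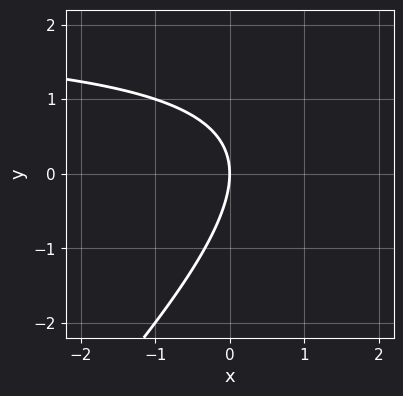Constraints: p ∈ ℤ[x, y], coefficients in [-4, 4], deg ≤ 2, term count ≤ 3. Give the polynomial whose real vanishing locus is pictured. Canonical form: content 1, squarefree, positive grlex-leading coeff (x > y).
x*y - y^2 - 2*x

Degree: the shape is more complex than any degree-1 curve, so deg p = 2.
From the axis intercepts and sections: it meets the y-axis at y = 0 (among the integer gridlines); one x-axis crossing is at x = 0.
Fitting integer coefficients to these (and the overall shape) gives p.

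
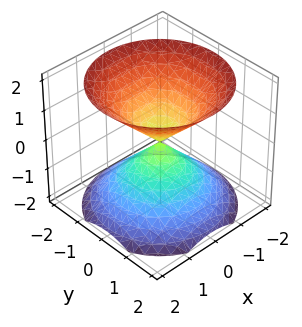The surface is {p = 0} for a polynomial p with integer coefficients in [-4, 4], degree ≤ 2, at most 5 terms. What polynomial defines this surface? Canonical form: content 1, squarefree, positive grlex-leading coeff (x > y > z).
1. I count 2 distinct pieces.
2. deg p = 2.
3. Symmetries: the z ↦ −z reflection is a symmetry, so z appears only in even powers; the z-axis is an axis of rotation, so x and y enter only as x² + y².
4. From the visible intercepts: one z-axis crossing is at z = 0; a circular section at z = 1 has radius exactly 1.
5. These observations pin down the coefficients.

x^2 + y^2 - z^2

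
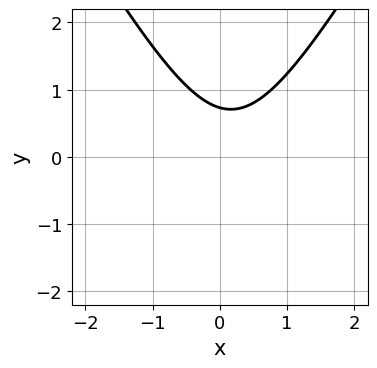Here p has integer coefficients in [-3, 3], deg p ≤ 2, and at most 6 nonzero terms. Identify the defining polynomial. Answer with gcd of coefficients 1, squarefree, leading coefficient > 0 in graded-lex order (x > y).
First, deg p = 2.
Then, observable constraints: it misses every integer gridline on the x-axis.
Finally, assembling these constraints gives the stated polynomial.

3*x^2 - y^2 - x - 2*y + 2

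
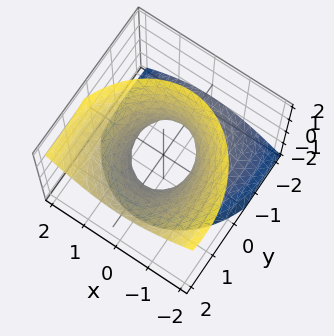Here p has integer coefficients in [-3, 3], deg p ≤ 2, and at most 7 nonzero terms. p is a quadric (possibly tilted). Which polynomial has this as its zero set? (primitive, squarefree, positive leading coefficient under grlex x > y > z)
3*x^2 + 2*y^2 - 3*y*z - 2*z^2 - 2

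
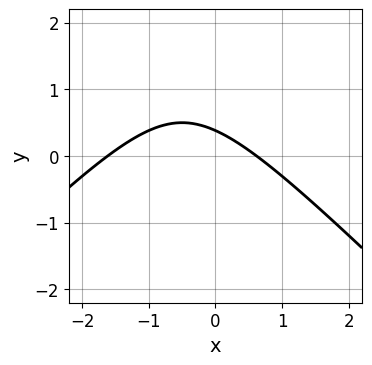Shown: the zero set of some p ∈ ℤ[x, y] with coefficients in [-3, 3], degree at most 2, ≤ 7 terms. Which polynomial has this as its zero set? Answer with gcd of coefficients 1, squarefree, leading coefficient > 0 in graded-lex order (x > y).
1. deg p = 2. The shape is more complex than any degree-1 curve.
2. The integer polynomial consistent with all of this is the stated p.

x^2 - y^2 + x + 3*y - 1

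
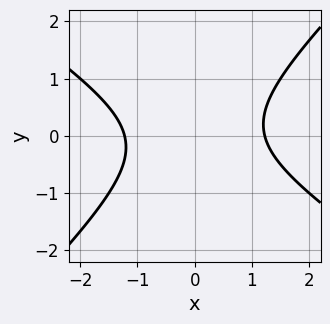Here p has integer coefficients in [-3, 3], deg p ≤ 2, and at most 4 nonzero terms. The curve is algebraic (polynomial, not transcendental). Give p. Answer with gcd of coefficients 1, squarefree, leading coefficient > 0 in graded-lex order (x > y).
2*x^2 + x*y - 3*y^2 - 3

First, deg p = 2. The shape is more complex than any degree-1 curve.
Next, from the axis intercepts and sections: the curve avoids every integer y-axis point in the box.
Finally, matching integer coefficients to the picture gives p.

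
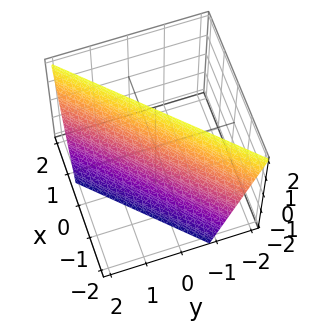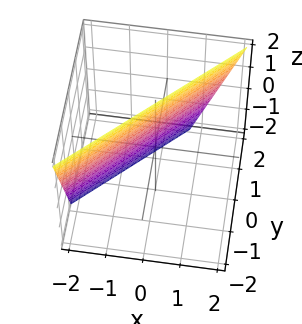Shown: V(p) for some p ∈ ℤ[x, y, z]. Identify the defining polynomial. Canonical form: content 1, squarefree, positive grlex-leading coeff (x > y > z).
1. The degree is 1 — the surface is flat (a plane).
2. Against the integer gridlines: it meets the z-axis at z = 2 (among the integer gridlines).
3. These observations pin down the coefficients.

3*x - 3*y - z + 2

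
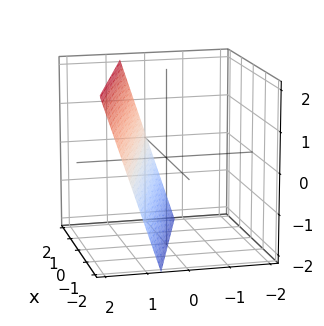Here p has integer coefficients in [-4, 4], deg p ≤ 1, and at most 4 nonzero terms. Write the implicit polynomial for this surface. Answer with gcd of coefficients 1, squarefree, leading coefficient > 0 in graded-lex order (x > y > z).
The degree is 1 — the surface is flat (a plane).
Observable constraints: one x-axis crossing is at x = 2; one z-axis crossing is at z = -2.
Solving for integer coefficients yields p as stated.

x + 3*y - z - 2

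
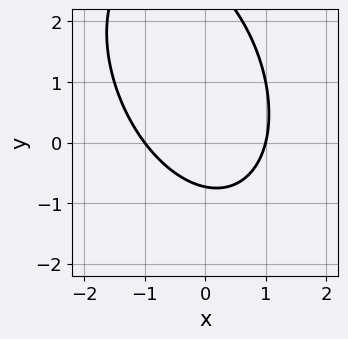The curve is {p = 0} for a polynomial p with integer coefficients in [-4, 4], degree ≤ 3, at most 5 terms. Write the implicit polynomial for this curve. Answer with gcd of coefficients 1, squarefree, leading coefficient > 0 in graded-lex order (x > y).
2*x^2 + x*y + y^2 - 2*y - 2

First, deg p = 2. A generic line meets the curve in up to 2 points.
Next, checking where it meets the axes: the x-axis gridline crossings are at x ∈ {-1, 1}.
Finally, these observations pin down the coefficients.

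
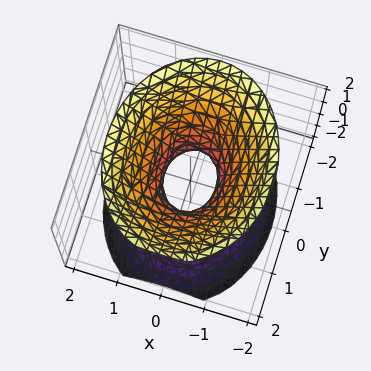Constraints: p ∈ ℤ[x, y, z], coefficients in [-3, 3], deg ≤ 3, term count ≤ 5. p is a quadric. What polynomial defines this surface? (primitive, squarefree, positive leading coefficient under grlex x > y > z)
3*x^2 + 2*y^2 - 2*z^2 - 1

deg p = 2. One connected sheet with a waist; a quadric.
Symmetries: the y ↦ −y reflection is a symmetry, so y appears only in even powers; it's symmetric under z → −z, forcing even powers of z; it's symmetric under x → −x, forcing even powers of x.
Reading off the gridlines: it misses every integer gridline on the z-axis.
Matching integer coefficients to the picture gives p.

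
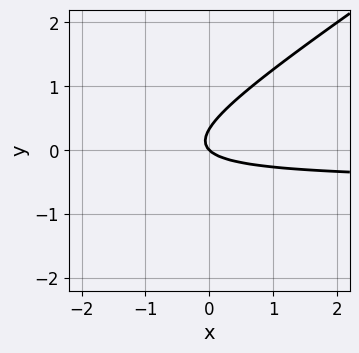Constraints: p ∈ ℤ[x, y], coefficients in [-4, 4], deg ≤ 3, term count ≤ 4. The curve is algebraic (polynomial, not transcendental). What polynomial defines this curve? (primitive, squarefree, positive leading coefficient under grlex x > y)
deg p = 2.
From the axis intercepts and sections: it crosses the x-axis at the gridline x = 0; it meets the y-axis at y = 0 (among the integer gridlines).
Fitting integer coefficients to these (and the overall shape) gives p.

2*x*y - 3*y^2 + x + y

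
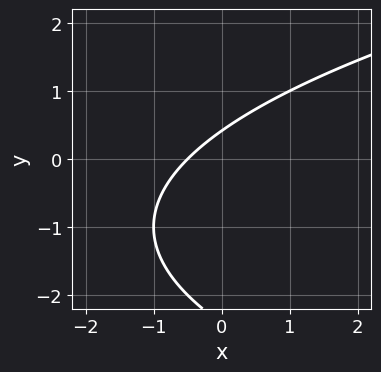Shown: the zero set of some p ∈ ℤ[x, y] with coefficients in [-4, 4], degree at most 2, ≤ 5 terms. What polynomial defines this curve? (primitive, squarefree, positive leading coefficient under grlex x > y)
1. The degree is 2 — a generic line meets the curve in up to 2 points.
2. The integer polynomial consistent with all of this is the stated p.

y^2 - 2*x + 2*y - 1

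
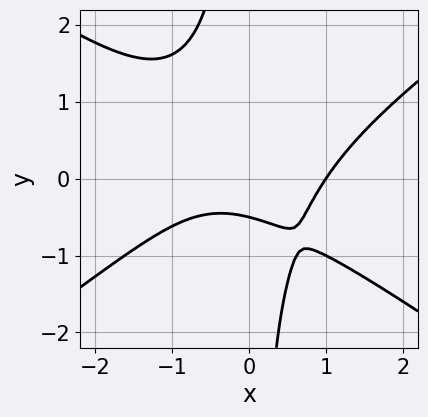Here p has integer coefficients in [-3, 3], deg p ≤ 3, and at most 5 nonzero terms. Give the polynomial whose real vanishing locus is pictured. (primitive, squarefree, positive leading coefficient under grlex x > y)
x^3 - 2*x*y^2 - 2*y - 1

First, deg p = 3. A generic line meets the curve in up to 3 points.
Then, checking where it meets the axes: one x-axis crossing is at x = 1.
Finally, putting this together gives p.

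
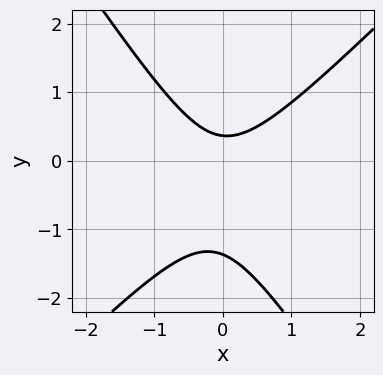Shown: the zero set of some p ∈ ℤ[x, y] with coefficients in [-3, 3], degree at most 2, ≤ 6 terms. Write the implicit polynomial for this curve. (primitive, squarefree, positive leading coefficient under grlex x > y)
3*x^2 - x*y - 2*y^2 - 2*y + 1

(a) Degree: the shape is more complex than any degree-1 curve, so deg p = 2.
(b) From the visible intercepts: the curve avoids every integer x-axis point in the box.
(c) Putting this together gives p.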